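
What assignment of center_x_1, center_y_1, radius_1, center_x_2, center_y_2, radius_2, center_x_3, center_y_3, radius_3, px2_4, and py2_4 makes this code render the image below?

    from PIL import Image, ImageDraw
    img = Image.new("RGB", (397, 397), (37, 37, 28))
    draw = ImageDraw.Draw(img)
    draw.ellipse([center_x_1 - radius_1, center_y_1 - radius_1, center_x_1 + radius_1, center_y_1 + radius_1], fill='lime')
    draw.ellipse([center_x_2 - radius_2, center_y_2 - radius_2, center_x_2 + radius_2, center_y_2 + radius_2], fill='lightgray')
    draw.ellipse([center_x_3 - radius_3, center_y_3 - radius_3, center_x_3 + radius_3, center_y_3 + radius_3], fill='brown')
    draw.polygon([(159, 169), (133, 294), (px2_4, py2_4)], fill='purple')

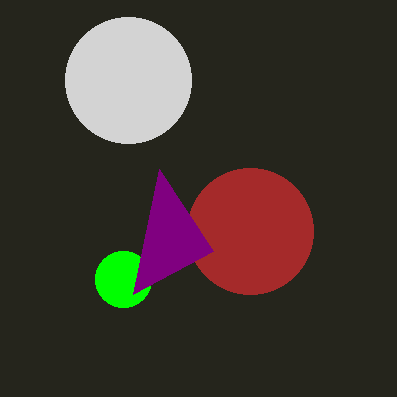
center_x_1 = 123; center_y_1 = 279; radius_1 = 28; center_x_2 = 128; center_y_2 = 80; radius_2 = 63; center_x_3 = 250; center_y_3 = 231; radius_3 = 63; px2_4 = 213; py2_4 = 251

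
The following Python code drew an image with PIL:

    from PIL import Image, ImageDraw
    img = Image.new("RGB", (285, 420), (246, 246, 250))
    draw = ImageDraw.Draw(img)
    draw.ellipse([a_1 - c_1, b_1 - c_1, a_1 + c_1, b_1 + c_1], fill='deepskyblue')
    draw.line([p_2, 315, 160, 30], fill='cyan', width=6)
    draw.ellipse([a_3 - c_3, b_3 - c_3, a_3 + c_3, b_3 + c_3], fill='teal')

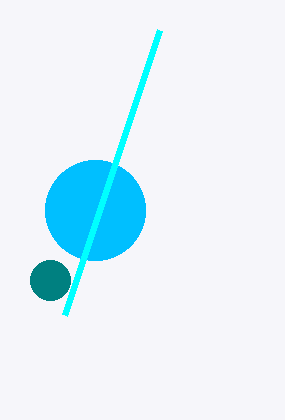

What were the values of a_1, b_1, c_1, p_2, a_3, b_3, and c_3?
a_1 = 95
b_1 = 210
c_1 = 50
p_2 = 65
a_3 = 50
b_3 = 280
c_3 = 20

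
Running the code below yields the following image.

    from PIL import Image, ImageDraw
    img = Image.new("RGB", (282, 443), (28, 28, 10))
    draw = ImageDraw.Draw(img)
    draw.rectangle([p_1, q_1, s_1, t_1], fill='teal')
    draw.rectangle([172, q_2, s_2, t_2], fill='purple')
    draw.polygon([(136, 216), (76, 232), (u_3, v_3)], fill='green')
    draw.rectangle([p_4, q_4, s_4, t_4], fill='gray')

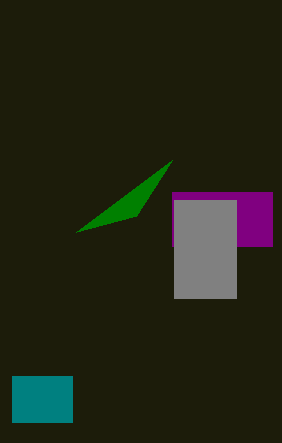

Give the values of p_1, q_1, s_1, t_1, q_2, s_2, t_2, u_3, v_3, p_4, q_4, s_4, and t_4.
p_1 = 12, q_1 = 376, s_1 = 72, t_1 = 422, q_2 = 192, s_2 = 272, t_2 = 246, u_3 = 172, v_3 = 160, p_4 = 174, q_4 = 200, s_4 = 236, t_4 = 298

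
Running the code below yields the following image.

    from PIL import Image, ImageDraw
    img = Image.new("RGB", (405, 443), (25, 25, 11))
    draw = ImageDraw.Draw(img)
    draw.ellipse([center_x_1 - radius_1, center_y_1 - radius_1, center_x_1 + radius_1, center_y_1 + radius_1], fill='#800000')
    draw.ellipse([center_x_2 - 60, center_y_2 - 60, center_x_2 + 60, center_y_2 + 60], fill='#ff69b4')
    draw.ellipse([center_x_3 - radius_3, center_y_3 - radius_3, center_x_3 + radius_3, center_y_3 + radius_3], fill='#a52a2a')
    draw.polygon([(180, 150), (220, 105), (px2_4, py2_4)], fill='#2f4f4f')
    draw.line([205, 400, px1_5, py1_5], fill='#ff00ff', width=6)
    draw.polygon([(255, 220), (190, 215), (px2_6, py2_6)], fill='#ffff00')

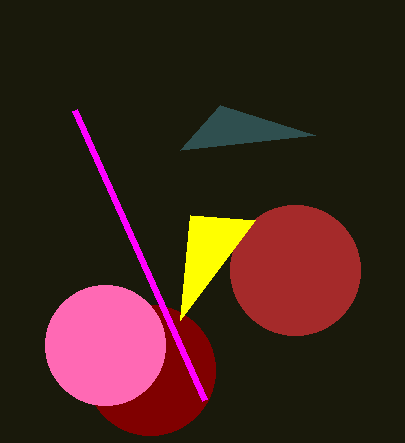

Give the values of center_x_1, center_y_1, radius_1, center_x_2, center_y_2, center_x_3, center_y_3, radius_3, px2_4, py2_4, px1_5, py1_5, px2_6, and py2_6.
center_x_1 = 150
center_y_1 = 370
radius_1 = 65
center_x_2 = 105
center_y_2 = 345
center_x_3 = 295
center_y_3 = 270
radius_3 = 65
px2_4 = 315
py2_4 = 135
px1_5 = 75
py1_5 = 110
px2_6 = 180
py2_6 = 320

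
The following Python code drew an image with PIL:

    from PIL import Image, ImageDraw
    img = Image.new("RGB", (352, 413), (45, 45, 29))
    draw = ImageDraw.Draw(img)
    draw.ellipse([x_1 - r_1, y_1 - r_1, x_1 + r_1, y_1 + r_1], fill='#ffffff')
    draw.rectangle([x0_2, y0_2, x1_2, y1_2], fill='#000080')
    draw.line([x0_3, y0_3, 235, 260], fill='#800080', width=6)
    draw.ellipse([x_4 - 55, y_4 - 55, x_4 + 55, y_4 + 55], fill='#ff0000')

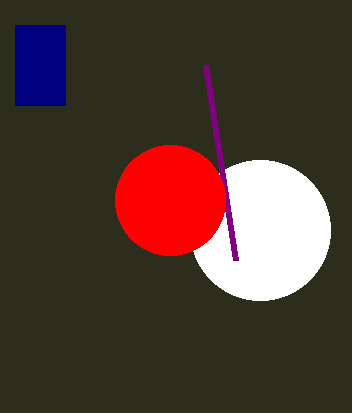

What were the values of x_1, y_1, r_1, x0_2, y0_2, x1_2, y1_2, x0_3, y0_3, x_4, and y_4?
x_1 = 260, y_1 = 230, r_1 = 70, x0_2 = 15, y0_2 = 25, x1_2 = 65, y1_2 = 105, x0_3 = 205, y0_3 = 65, x_4 = 170, y_4 = 200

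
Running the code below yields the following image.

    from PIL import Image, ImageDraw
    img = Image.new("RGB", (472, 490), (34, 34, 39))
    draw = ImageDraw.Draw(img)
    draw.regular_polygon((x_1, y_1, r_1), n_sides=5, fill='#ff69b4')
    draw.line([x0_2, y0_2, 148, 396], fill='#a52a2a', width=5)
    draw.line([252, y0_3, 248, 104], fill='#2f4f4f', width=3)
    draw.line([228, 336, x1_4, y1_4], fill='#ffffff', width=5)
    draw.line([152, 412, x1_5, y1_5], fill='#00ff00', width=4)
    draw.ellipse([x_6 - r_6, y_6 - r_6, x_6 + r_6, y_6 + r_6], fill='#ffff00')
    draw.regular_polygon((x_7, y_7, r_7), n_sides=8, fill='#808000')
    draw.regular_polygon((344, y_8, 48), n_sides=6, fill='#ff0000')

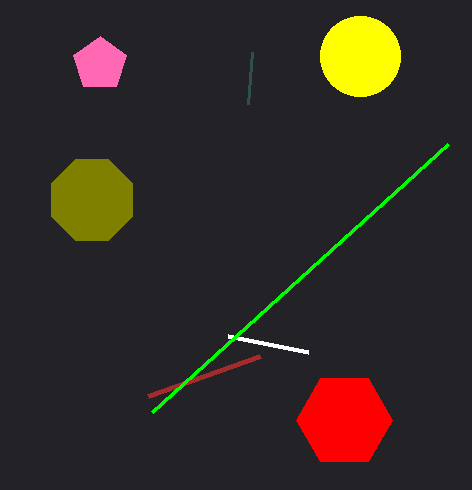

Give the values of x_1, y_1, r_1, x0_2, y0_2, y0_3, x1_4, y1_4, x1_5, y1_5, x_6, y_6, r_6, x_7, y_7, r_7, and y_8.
x_1 = 100, y_1 = 64, r_1 = 28, x0_2 = 260, y0_2 = 356, y0_3 = 52, x1_4 = 308, y1_4 = 352, x1_5 = 448, y1_5 = 144, x_6 = 360, y_6 = 56, r_6 = 40, x_7 = 92, y_7 = 200, r_7 = 44, y_8 = 420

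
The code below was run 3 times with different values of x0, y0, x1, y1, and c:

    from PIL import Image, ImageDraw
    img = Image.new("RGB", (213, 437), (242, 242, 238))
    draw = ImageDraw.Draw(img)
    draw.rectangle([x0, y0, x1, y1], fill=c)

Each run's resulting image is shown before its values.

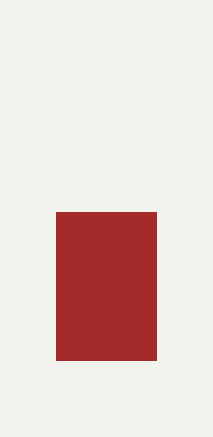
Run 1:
x0 = 56, y0 = 212, x1 = 156, y1 = 360, c = 'brown'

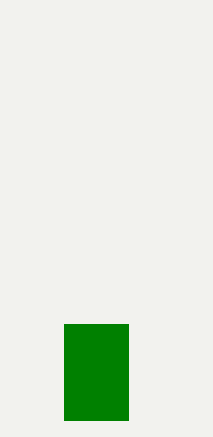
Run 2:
x0 = 64; y0 = 324; x1 = 128; y1 = 420; c = 'green'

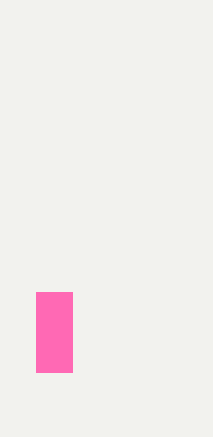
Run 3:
x0 = 36, y0 = 292, x1 = 72, y1 = 372, c = 'hotpink'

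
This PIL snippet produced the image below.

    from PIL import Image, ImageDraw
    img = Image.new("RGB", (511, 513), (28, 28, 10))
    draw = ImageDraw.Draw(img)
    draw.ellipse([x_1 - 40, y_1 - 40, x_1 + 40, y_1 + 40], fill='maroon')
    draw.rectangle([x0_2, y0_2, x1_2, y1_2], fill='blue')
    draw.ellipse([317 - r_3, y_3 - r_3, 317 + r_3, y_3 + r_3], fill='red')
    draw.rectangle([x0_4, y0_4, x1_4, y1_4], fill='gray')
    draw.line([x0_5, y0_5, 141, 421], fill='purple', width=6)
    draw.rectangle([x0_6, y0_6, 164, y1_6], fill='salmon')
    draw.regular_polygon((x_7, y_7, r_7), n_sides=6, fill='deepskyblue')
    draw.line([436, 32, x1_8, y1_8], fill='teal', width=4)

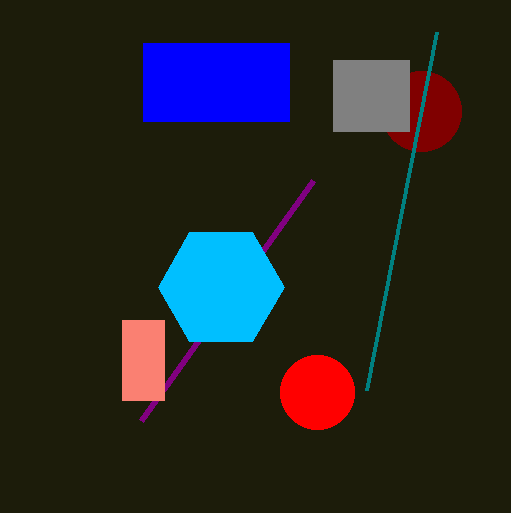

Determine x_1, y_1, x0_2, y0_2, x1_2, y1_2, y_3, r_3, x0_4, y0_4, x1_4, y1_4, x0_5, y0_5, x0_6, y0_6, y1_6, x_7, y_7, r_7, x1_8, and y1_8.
x_1 = 421; y_1 = 111; x0_2 = 143; y0_2 = 43; x1_2 = 289; y1_2 = 121; y_3 = 392; r_3 = 37; x0_4 = 333; y0_4 = 60; x1_4 = 409; y1_4 = 131; x0_5 = 313; y0_5 = 181; x0_6 = 122; y0_6 = 320; y1_6 = 400; x_7 = 221; y_7 = 287; r_7 = 63; x1_8 = 366; y1_8 = 390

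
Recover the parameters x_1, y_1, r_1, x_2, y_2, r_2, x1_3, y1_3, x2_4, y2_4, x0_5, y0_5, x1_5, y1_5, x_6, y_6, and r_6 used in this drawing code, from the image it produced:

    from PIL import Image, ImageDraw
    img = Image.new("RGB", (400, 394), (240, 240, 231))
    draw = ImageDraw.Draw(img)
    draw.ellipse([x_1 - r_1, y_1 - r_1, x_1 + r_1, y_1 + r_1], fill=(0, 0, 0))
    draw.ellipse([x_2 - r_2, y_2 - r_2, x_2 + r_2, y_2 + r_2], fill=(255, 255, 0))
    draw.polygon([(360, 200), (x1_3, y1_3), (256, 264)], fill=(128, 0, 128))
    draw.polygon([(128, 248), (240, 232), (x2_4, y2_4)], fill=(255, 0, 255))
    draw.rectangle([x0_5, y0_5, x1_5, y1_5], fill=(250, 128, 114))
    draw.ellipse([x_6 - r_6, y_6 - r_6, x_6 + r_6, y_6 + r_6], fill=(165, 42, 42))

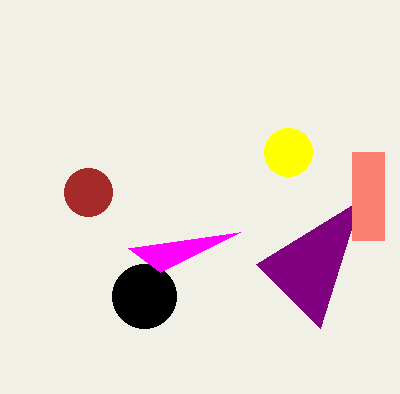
x_1 = 144; y_1 = 296; r_1 = 32; x_2 = 288; y_2 = 152; r_2 = 24; x1_3 = 320; y1_3 = 328; x2_4 = 160; y2_4 = 272; x0_5 = 352; y0_5 = 152; x1_5 = 384; y1_5 = 240; x_6 = 88; y_6 = 192; r_6 = 24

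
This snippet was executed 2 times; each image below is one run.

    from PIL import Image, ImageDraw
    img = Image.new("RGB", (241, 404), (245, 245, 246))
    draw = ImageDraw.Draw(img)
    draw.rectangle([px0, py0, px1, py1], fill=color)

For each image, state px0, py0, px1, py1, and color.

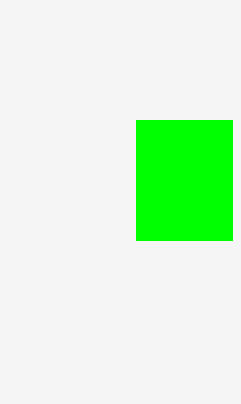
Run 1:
px0 = 136; py0 = 120; px1 = 232; py1 = 240; color = 'lime'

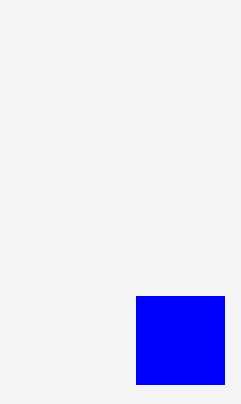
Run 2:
px0 = 136, py0 = 296, px1 = 224, py1 = 384, color = 'blue'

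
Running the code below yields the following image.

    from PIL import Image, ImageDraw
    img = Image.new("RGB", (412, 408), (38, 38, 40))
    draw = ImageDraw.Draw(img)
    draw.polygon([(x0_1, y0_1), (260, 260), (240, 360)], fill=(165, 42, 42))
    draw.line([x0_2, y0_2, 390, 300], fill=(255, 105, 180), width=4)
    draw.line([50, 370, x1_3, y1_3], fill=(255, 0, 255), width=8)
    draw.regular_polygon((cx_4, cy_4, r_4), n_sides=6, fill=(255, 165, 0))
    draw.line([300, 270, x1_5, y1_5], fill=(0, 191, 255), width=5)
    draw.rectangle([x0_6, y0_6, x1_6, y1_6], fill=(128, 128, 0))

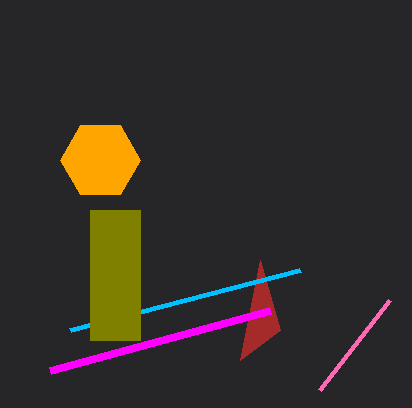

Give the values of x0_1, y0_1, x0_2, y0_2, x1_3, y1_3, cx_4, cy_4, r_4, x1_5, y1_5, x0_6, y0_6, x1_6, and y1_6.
x0_1 = 280; y0_1 = 330; x0_2 = 320; y0_2 = 390; x1_3 = 270; y1_3 = 310; cx_4 = 100; cy_4 = 160; r_4 = 40; x1_5 = 70; y1_5 = 330; x0_6 = 90; y0_6 = 210; x1_6 = 140; y1_6 = 340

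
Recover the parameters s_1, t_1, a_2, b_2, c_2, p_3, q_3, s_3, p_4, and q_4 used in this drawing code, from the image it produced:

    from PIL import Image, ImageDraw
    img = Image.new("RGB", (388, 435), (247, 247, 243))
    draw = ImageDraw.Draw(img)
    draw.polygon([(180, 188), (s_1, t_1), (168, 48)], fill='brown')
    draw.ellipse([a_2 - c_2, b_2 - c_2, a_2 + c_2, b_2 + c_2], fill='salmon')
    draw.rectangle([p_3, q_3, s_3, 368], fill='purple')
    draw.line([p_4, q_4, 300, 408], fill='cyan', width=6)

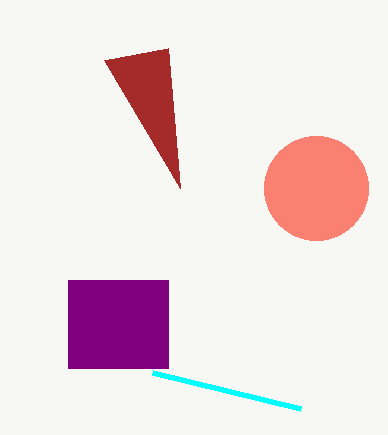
s_1 = 104; t_1 = 60; a_2 = 316; b_2 = 188; c_2 = 52; p_3 = 68; q_3 = 280; s_3 = 168; p_4 = 152; q_4 = 372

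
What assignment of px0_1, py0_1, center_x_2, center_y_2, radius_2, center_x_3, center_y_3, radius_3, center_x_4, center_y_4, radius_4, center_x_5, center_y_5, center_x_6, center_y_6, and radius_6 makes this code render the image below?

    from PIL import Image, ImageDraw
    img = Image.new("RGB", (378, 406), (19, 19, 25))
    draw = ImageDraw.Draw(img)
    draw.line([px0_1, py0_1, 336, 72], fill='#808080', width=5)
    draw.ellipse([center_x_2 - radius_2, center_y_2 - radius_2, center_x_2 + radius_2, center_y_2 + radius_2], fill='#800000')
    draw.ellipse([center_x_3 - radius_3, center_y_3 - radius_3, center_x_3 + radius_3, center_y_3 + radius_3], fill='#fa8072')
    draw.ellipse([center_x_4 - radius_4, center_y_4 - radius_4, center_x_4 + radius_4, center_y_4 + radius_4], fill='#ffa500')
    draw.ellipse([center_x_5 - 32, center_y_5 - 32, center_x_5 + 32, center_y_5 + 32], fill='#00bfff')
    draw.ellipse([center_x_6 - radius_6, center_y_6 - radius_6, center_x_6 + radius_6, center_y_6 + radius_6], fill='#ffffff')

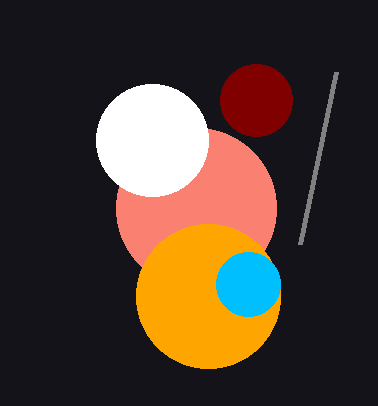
px0_1 = 300, py0_1 = 244, center_x_2 = 256, center_y_2 = 100, radius_2 = 36, center_x_3 = 196, center_y_3 = 208, radius_3 = 80, center_x_4 = 208, center_y_4 = 296, radius_4 = 72, center_x_5 = 248, center_y_5 = 284, center_x_6 = 152, center_y_6 = 140, radius_6 = 56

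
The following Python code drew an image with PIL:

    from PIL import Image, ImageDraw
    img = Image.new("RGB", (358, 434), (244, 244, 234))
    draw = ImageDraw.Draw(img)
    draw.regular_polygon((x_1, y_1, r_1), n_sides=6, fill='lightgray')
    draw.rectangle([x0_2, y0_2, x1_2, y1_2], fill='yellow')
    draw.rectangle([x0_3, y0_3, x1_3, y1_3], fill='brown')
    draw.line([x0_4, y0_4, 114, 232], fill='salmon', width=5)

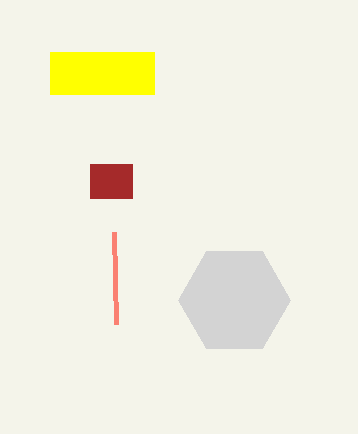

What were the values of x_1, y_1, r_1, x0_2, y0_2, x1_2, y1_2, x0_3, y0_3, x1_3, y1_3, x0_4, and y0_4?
x_1 = 234; y_1 = 300; r_1 = 56; x0_2 = 50; y0_2 = 52; x1_2 = 154; y1_2 = 94; x0_3 = 90; y0_3 = 164; x1_3 = 132; y1_3 = 198; x0_4 = 116; y0_4 = 324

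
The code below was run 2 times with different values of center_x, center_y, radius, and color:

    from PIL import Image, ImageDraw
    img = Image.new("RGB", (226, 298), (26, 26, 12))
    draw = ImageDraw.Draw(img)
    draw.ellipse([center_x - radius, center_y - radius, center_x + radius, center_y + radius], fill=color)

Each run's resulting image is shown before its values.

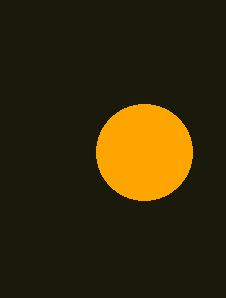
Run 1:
center_x = 144
center_y = 152
radius = 48
color = 'orange'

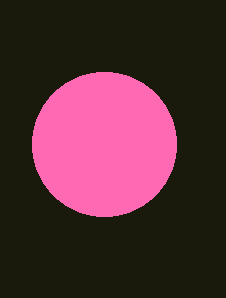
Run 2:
center_x = 104, center_y = 144, radius = 72, color = 'hotpink'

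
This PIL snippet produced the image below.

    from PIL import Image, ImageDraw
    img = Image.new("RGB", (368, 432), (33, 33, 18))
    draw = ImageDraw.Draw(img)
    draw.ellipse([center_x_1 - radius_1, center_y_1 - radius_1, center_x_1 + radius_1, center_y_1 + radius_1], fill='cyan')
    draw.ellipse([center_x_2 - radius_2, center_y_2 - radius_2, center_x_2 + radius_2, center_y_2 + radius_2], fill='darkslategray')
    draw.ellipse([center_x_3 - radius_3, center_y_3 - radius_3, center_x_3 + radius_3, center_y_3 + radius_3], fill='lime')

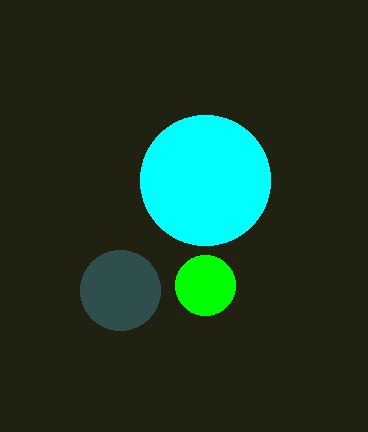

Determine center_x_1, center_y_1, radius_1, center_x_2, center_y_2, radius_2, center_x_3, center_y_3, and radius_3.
center_x_1 = 205, center_y_1 = 180, radius_1 = 65, center_x_2 = 120, center_y_2 = 290, radius_2 = 40, center_x_3 = 205, center_y_3 = 285, radius_3 = 30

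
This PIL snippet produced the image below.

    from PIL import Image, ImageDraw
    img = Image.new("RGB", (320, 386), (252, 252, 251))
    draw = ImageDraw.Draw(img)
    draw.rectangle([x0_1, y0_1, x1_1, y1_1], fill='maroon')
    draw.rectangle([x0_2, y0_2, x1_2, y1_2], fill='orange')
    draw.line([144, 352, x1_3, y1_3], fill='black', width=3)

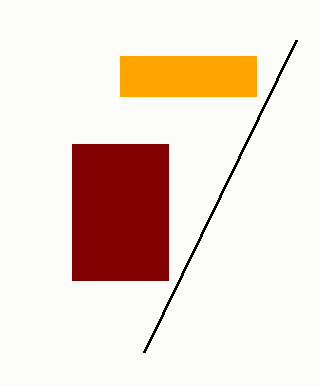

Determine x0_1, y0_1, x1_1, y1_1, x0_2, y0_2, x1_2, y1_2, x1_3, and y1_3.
x0_1 = 72, y0_1 = 144, x1_1 = 168, y1_1 = 280, x0_2 = 120, y0_2 = 56, x1_2 = 256, y1_2 = 96, x1_3 = 296, y1_3 = 40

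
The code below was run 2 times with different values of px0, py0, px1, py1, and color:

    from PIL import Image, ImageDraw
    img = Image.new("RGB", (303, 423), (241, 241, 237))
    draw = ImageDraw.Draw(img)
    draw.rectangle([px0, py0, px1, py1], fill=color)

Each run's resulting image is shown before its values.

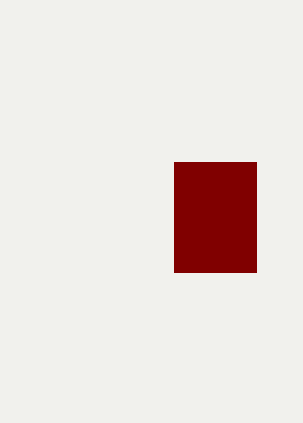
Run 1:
px0 = 174
py0 = 162
px1 = 256
py1 = 272
color = 'maroon'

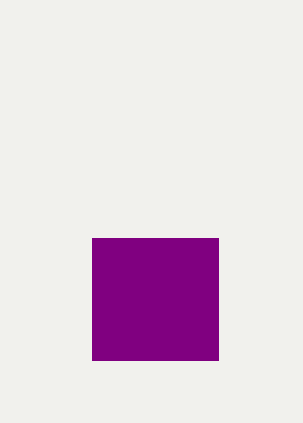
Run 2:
px0 = 92
py0 = 238
px1 = 218
py1 = 360
color = 'purple'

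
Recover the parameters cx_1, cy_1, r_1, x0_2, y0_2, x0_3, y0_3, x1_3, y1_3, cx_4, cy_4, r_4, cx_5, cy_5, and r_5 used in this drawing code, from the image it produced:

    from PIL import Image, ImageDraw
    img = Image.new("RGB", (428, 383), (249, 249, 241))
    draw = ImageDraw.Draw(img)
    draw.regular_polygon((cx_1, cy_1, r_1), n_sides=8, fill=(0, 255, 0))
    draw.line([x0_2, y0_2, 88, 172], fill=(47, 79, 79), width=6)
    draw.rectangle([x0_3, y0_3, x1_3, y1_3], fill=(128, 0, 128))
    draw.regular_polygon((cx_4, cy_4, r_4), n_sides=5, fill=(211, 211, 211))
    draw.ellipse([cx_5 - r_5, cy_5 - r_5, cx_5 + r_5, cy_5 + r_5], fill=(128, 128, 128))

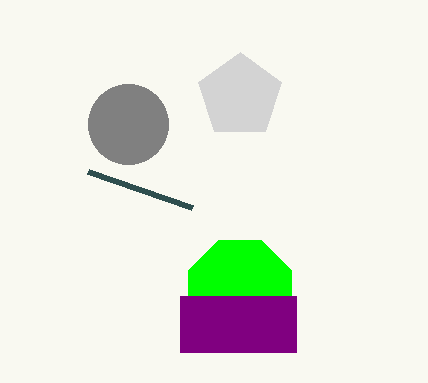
cx_1 = 240, cy_1 = 292, r_1 = 56, x0_2 = 192, y0_2 = 208, x0_3 = 180, y0_3 = 296, x1_3 = 296, y1_3 = 352, cx_4 = 240, cy_4 = 96, r_4 = 44, cx_5 = 128, cy_5 = 124, r_5 = 40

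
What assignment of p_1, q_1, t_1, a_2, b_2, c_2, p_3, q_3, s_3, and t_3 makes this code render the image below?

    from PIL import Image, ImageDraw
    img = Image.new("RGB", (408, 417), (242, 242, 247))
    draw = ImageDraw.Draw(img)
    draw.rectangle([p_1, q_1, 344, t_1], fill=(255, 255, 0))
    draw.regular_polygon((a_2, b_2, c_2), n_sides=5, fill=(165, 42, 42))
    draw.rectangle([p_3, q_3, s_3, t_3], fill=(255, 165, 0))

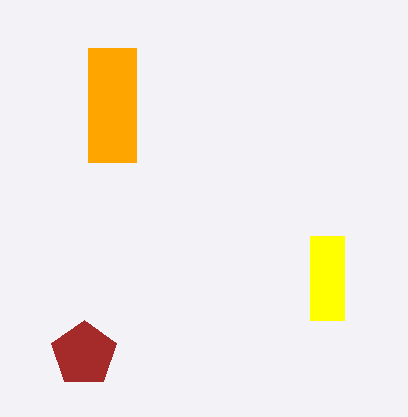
p_1 = 310, q_1 = 236, t_1 = 320, a_2 = 84, b_2 = 354, c_2 = 34, p_3 = 88, q_3 = 48, s_3 = 136, t_3 = 162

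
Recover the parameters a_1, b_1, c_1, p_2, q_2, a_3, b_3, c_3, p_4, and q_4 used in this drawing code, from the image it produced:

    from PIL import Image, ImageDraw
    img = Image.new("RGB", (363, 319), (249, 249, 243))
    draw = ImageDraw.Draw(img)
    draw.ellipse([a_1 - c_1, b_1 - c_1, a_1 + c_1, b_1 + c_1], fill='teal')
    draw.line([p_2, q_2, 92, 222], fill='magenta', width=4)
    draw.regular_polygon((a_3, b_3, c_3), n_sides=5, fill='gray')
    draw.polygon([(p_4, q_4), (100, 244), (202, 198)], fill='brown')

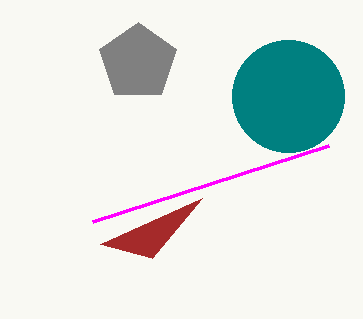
a_1 = 288; b_1 = 96; c_1 = 56; p_2 = 328; q_2 = 146; a_3 = 138; b_3 = 62; c_3 = 40; p_4 = 152; q_4 = 258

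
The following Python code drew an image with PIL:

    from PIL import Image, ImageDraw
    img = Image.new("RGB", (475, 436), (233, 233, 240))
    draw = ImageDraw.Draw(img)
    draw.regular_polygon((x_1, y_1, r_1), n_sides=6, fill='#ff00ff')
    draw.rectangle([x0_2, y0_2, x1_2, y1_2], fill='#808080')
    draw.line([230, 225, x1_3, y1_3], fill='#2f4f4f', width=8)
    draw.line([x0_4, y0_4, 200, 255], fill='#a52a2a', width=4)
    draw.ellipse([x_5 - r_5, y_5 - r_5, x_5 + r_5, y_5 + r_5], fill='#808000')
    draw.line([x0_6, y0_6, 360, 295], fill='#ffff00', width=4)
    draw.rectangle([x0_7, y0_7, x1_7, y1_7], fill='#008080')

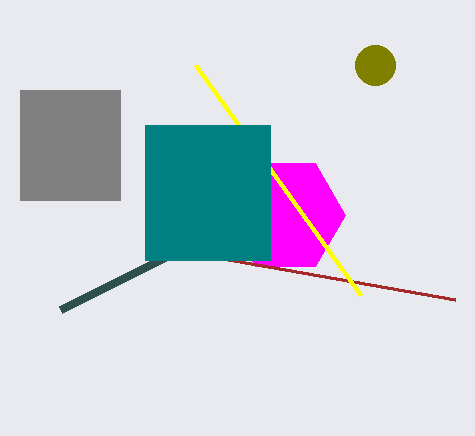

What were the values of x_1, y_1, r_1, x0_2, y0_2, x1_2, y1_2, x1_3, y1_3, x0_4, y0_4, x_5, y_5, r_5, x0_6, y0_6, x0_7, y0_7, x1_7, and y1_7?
x_1 = 285
y_1 = 215
r_1 = 60
x0_2 = 20
y0_2 = 90
x1_2 = 120
y1_2 = 200
x1_3 = 60
y1_3 = 310
x0_4 = 455
y0_4 = 300
x_5 = 375
y_5 = 65
r_5 = 20
x0_6 = 195
y0_6 = 65
x0_7 = 145
y0_7 = 125
x1_7 = 270
y1_7 = 260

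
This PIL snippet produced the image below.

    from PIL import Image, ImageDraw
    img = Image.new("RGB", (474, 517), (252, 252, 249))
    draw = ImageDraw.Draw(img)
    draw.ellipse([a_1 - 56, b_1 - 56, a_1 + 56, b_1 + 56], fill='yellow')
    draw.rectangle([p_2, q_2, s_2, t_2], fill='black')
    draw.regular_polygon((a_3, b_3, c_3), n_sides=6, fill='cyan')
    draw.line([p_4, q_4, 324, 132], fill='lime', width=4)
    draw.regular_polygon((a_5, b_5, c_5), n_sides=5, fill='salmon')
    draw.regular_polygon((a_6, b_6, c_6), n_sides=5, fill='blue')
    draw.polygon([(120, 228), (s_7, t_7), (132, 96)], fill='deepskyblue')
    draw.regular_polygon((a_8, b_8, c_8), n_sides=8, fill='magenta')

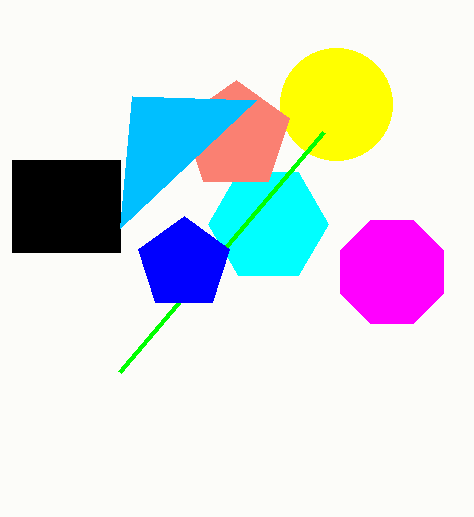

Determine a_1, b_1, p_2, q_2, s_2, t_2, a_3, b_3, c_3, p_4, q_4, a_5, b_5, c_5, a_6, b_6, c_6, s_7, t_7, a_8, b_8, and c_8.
a_1 = 336, b_1 = 104, p_2 = 12, q_2 = 160, s_2 = 120, t_2 = 252, a_3 = 268, b_3 = 224, c_3 = 60, p_4 = 120, q_4 = 372, a_5 = 236, b_5 = 136, c_5 = 56, a_6 = 184, b_6 = 264, c_6 = 48, s_7 = 256, t_7 = 100, a_8 = 392, b_8 = 272, c_8 = 56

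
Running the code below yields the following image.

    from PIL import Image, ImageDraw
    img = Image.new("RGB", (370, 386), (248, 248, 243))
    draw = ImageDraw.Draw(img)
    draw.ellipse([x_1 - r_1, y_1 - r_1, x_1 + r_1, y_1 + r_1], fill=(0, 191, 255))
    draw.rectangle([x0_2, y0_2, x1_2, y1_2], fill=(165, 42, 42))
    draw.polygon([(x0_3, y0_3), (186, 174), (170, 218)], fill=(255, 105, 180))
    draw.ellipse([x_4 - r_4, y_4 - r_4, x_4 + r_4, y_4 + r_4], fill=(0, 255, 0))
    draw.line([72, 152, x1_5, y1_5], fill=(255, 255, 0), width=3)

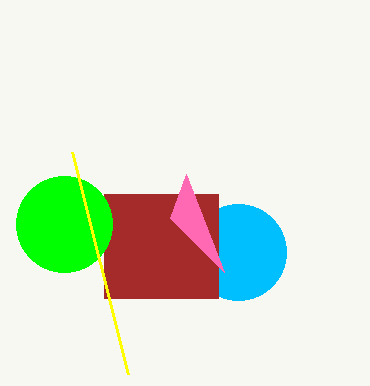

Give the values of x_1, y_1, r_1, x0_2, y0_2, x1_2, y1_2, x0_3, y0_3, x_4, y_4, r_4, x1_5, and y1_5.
x_1 = 238, y_1 = 252, r_1 = 48, x0_2 = 104, y0_2 = 194, x1_2 = 218, y1_2 = 298, x0_3 = 224, y0_3 = 272, x_4 = 64, y_4 = 224, r_4 = 48, x1_5 = 128, y1_5 = 374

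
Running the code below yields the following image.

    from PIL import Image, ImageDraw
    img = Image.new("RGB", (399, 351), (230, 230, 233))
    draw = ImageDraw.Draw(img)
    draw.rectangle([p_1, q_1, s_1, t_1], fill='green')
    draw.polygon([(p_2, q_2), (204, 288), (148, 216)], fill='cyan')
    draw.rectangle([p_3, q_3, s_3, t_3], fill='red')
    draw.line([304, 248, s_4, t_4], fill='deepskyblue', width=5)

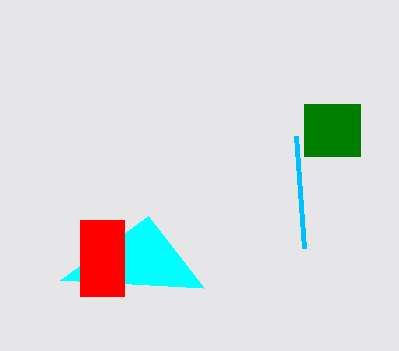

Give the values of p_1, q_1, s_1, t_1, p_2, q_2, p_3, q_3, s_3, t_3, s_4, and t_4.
p_1 = 304
q_1 = 104
s_1 = 360
t_1 = 156
p_2 = 60
q_2 = 280
p_3 = 80
q_3 = 220
s_3 = 124
t_3 = 296
s_4 = 296
t_4 = 136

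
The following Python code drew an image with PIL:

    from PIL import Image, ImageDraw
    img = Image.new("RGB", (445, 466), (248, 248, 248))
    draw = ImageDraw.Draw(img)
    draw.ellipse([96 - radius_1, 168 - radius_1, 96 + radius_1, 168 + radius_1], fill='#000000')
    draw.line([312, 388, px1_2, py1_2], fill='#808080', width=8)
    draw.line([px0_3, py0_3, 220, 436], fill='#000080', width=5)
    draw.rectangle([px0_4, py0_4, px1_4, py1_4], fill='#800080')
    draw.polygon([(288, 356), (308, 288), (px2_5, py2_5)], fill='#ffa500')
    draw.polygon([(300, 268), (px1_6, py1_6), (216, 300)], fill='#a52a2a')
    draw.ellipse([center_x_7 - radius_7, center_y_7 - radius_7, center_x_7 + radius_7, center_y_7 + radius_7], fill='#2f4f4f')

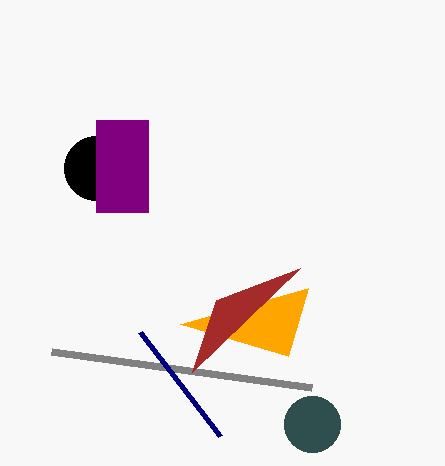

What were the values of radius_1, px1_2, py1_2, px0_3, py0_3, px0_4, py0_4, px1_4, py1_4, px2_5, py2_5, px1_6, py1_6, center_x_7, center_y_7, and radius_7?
radius_1 = 32, px1_2 = 52, py1_2 = 352, px0_3 = 140, py0_3 = 332, px0_4 = 96, py0_4 = 120, px1_4 = 148, py1_4 = 212, px2_5 = 180, py2_5 = 324, px1_6 = 192, py1_6 = 372, center_x_7 = 312, center_y_7 = 424, radius_7 = 28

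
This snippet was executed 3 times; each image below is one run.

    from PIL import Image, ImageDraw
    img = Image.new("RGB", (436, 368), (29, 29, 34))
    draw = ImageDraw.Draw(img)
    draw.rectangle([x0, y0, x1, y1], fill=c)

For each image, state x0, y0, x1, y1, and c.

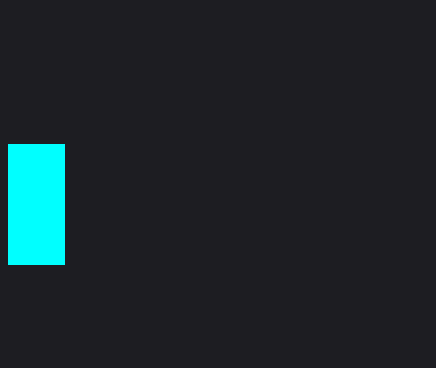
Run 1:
x0 = 8, y0 = 144, x1 = 64, y1 = 264, c = 'cyan'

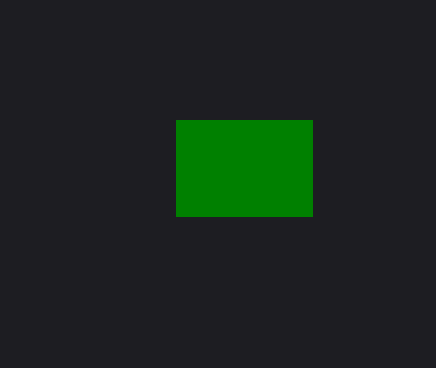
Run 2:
x0 = 176; y0 = 120; x1 = 312; y1 = 216; c = 'green'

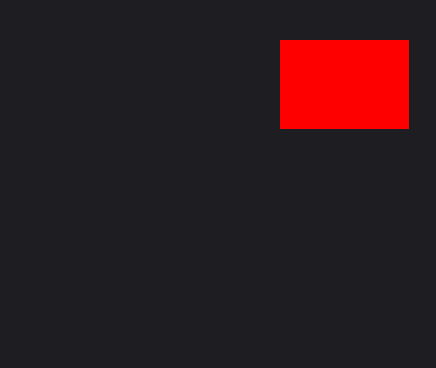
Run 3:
x0 = 280, y0 = 40, x1 = 408, y1 = 128, c = 'red'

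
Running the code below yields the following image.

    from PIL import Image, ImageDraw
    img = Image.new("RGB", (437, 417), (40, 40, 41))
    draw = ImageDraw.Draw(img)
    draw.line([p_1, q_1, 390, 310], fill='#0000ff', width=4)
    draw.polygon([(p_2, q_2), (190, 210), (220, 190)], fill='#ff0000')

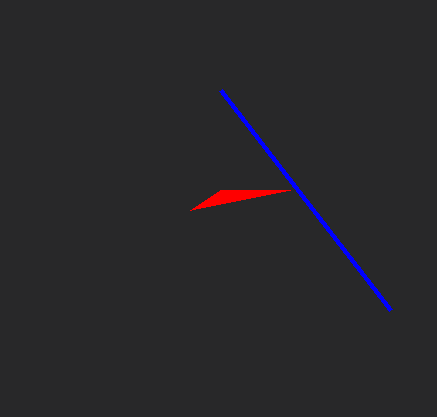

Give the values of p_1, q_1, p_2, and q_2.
p_1 = 220
q_1 = 90
p_2 = 290
q_2 = 190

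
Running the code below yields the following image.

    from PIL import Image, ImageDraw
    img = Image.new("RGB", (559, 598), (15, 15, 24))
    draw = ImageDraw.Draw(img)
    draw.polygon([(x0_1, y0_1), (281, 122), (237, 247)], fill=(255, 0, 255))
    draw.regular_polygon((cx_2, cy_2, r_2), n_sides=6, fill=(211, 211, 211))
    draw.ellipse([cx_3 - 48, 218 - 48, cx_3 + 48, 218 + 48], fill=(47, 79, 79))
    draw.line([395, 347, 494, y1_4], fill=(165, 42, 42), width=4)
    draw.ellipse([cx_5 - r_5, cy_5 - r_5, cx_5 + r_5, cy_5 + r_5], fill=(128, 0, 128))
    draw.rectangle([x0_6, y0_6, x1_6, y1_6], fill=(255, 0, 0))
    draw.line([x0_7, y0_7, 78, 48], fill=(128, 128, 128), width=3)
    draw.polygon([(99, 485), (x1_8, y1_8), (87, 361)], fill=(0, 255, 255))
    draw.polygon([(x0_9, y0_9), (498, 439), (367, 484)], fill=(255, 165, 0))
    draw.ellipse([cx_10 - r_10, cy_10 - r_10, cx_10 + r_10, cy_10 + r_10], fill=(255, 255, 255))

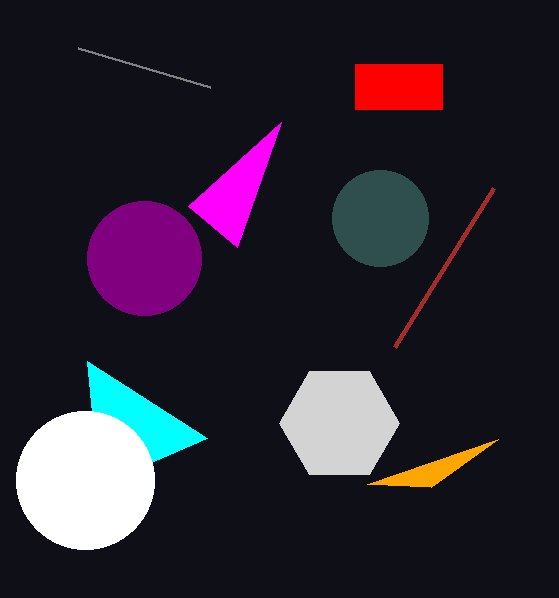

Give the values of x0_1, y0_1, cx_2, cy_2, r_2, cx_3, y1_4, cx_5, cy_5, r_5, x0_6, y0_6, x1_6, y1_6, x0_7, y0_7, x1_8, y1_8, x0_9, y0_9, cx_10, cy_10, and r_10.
x0_1 = 188
y0_1 = 206
cx_2 = 339
cy_2 = 423
r_2 = 60
cx_3 = 380
y1_4 = 188
cx_5 = 144
cy_5 = 258
r_5 = 57
x0_6 = 355
y0_6 = 64
x1_6 = 442
y1_6 = 109
x0_7 = 210
y0_7 = 87
x1_8 = 207
y1_8 = 438
x0_9 = 431
y0_9 = 487
cx_10 = 85
cy_10 = 480
r_10 = 69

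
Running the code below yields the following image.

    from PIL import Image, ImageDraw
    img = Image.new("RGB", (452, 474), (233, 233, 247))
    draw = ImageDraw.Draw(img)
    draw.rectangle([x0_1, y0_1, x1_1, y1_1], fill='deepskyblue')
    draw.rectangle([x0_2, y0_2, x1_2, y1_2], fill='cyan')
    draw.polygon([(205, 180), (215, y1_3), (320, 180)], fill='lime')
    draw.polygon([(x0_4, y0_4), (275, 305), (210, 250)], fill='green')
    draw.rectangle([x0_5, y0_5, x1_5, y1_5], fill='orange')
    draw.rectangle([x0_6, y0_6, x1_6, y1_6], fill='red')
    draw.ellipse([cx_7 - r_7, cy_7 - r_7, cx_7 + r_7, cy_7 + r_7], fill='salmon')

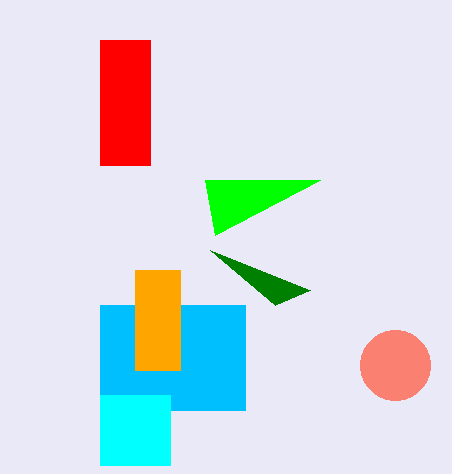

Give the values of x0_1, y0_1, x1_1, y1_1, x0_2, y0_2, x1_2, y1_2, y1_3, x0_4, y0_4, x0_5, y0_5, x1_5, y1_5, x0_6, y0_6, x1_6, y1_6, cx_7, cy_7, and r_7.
x0_1 = 100
y0_1 = 305
x1_1 = 245
y1_1 = 410
x0_2 = 100
y0_2 = 395
x1_2 = 170
y1_2 = 465
y1_3 = 235
x0_4 = 310
y0_4 = 290
x0_5 = 135
y0_5 = 270
x1_5 = 180
y1_5 = 370
x0_6 = 100
y0_6 = 40
x1_6 = 150
y1_6 = 165
cx_7 = 395
cy_7 = 365
r_7 = 35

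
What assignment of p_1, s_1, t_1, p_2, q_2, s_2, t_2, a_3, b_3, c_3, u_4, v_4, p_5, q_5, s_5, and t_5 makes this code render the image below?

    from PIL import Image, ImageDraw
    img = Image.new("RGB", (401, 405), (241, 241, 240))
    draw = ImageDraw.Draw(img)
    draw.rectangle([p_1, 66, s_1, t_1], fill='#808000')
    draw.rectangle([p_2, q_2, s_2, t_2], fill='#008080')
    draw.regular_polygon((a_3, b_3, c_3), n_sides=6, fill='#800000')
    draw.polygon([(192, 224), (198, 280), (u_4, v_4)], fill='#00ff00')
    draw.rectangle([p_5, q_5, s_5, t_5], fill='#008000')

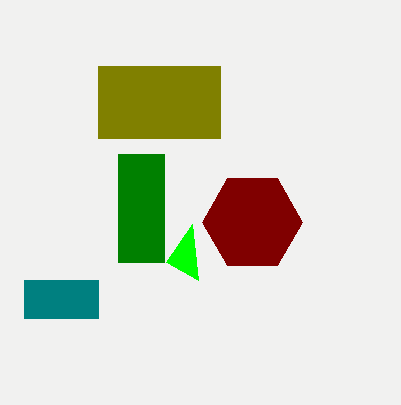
p_1 = 98
s_1 = 220
t_1 = 138
p_2 = 24
q_2 = 280
s_2 = 98
t_2 = 318
a_3 = 252
b_3 = 222
c_3 = 50
u_4 = 166
v_4 = 262
p_5 = 118
q_5 = 154
s_5 = 164
t_5 = 262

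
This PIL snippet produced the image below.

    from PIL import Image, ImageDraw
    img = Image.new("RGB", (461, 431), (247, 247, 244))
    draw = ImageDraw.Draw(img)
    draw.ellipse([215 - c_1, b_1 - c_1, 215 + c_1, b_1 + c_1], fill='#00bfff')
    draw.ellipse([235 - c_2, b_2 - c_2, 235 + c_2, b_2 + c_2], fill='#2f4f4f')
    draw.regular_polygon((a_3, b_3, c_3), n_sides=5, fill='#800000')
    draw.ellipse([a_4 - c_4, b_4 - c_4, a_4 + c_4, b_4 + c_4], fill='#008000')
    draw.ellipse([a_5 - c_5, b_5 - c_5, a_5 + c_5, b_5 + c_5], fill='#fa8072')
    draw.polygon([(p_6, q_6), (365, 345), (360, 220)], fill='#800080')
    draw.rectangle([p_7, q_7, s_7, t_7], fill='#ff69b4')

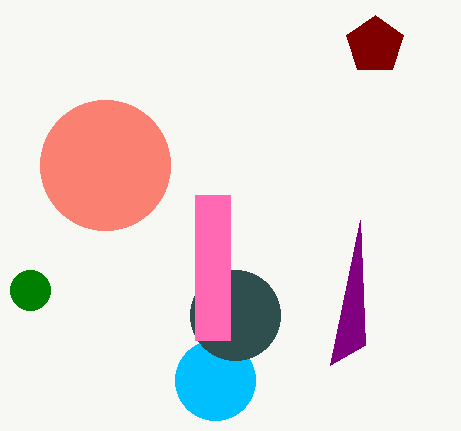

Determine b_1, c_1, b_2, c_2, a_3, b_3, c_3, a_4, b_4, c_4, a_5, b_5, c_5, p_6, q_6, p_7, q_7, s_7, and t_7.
b_1 = 380, c_1 = 40, b_2 = 315, c_2 = 45, a_3 = 375, b_3 = 45, c_3 = 30, a_4 = 30, b_4 = 290, c_4 = 20, a_5 = 105, b_5 = 165, c_5 = 65, p_6 = 330, q_6 = 365, p_7 = 195, q_7 = 195, s_7 = 230, t_7 = 340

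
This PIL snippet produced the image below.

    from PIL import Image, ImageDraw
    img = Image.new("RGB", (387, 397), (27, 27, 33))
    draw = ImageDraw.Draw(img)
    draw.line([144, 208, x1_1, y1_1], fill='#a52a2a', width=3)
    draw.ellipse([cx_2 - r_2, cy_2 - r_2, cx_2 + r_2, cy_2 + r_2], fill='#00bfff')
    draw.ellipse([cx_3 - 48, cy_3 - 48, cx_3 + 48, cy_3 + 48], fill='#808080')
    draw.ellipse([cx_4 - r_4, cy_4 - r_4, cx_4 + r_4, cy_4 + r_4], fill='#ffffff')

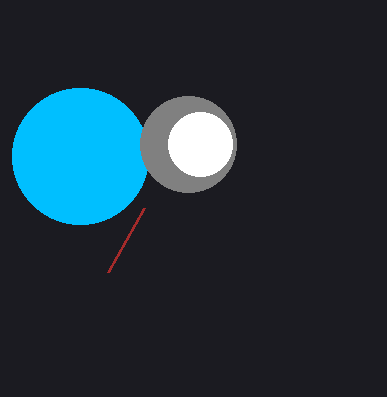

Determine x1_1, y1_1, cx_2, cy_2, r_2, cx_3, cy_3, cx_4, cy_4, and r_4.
x1_1 = 108; y1_1 = 272; cx_2 = 80; cy_2 = 156; r_2 = 68; cx_3 = 188; cy_3 = 144; cx_4 = 200; cy_4 = 144; r_4 = 32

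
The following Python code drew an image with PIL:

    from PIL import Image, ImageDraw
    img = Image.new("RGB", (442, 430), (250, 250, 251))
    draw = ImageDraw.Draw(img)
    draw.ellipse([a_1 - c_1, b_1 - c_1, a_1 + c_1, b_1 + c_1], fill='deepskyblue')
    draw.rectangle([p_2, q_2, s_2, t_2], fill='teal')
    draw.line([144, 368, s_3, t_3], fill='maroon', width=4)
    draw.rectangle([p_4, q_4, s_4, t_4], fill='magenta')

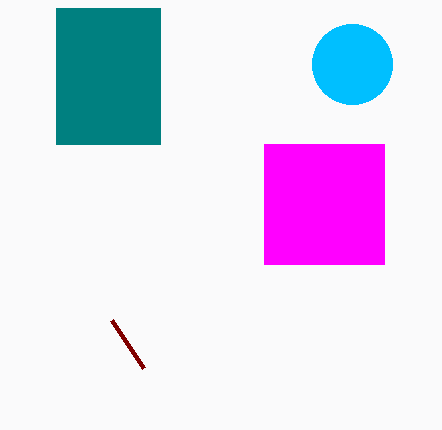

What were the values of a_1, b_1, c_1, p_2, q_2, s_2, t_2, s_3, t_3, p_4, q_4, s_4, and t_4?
a_1 = 352
b_1 = 64
c_1 = 40
p_2 = 56
q_2 = 8
s_2 = 160
t_2 = 144
s_3 = 112
t_3 = 320
p_4 = 264
q_4 = 144
s_4 = 384
t_4 = 264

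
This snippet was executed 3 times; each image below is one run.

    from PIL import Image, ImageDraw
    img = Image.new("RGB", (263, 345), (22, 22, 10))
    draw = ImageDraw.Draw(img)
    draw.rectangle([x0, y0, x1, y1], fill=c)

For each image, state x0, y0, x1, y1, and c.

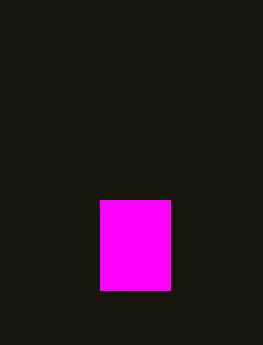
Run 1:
x0 = 100; y0 = 200; x1 = 170; y1 = 290; c = 'magenta'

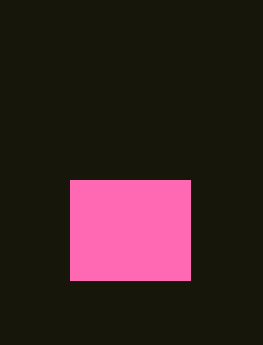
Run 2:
x0 = 70
y0 = 180
x1 = 190
y1 = 280
c = 'hotpink'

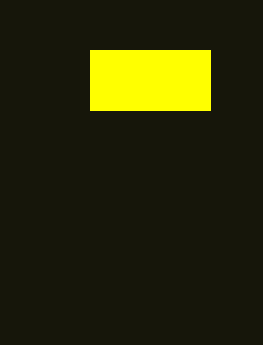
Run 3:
x0 = 90
y0 = 50
x1 = 210
y1 = 110
c = 'yellow'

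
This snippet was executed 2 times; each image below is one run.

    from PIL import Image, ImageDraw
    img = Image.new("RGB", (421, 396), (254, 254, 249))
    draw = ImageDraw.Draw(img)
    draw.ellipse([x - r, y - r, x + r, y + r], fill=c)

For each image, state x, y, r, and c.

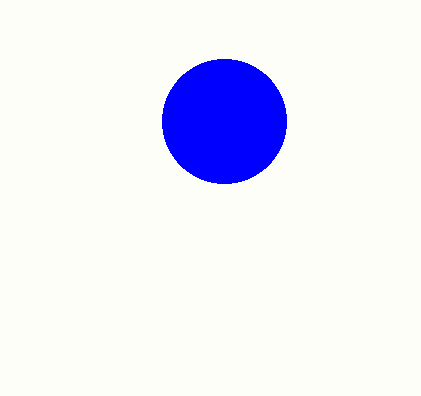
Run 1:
x = 224; y = 121; r = 62; c = 'blue'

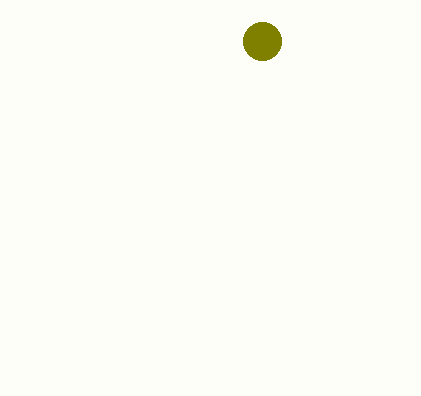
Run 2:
x = 262; y = 41; r = 19; c = 'olive'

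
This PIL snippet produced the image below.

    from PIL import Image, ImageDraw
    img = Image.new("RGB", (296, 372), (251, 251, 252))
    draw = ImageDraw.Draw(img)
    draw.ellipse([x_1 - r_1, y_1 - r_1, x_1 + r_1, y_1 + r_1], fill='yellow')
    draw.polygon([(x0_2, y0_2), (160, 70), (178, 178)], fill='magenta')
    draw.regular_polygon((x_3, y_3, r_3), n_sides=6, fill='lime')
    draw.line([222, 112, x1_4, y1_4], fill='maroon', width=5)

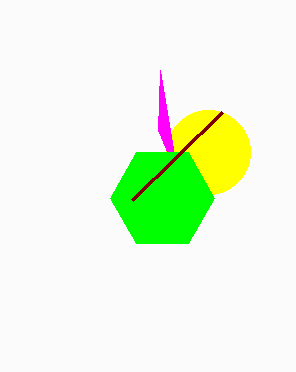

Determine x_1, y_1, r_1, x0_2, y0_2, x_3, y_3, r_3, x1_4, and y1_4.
x_1 = 208, y_1 = 152, r_1 = 42, x0_2 = 158, y0_2 = 130, x_3 = 162, y_3 = 198, r_3 = 52, x1_4 = 132, y1_4 = 200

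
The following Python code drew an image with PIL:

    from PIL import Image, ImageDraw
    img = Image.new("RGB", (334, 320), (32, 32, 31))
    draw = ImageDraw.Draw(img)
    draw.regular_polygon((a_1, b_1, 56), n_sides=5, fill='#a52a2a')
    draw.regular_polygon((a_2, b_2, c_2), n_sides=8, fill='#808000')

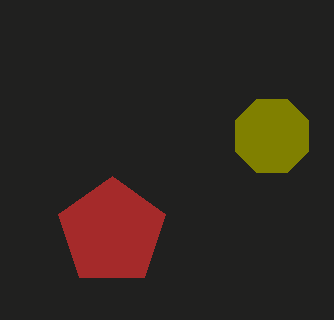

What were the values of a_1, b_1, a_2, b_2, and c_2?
a_1 = 112; b_1 = 232; a_2 = 272; b_2 = 136; c_2 = 40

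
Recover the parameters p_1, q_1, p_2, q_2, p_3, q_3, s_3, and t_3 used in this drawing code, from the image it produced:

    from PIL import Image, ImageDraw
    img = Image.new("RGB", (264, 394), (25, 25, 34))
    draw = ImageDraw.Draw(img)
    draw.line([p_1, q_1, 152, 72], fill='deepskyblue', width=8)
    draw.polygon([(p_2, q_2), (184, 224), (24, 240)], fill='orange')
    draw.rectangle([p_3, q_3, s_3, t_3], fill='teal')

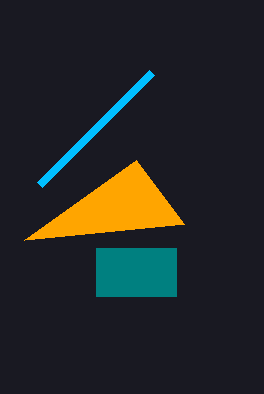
p_1 = 40, q_1 = 184, p_2 = 136, q_2 = 160, p_3 = 96, q_3 = 248, s_3 = 176, t_3 = 296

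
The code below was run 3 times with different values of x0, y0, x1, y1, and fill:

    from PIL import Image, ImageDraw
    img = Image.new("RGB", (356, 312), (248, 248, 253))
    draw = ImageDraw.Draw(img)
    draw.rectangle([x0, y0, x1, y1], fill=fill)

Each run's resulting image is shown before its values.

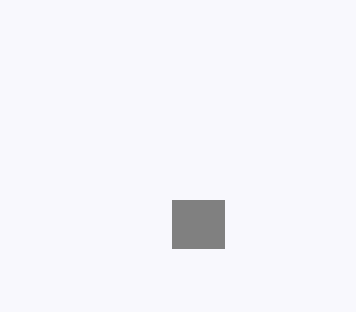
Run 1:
x0 = 172; y0 = 200; x1 = 224; y1 = 248; fill = 'gray'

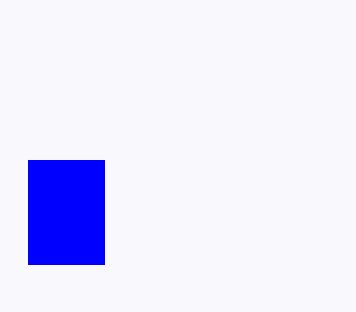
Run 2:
x0 = 28, y0 = 160, x1 = 104, y1 = 264, fill = 'blue'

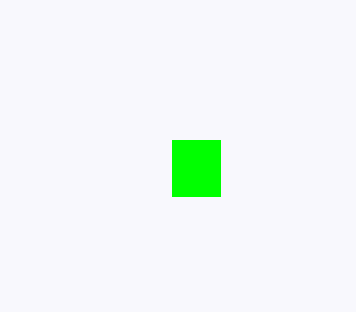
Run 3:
x0 = 172, y0 = 140, x1 = 220, y1 = 196, fill = 'lime'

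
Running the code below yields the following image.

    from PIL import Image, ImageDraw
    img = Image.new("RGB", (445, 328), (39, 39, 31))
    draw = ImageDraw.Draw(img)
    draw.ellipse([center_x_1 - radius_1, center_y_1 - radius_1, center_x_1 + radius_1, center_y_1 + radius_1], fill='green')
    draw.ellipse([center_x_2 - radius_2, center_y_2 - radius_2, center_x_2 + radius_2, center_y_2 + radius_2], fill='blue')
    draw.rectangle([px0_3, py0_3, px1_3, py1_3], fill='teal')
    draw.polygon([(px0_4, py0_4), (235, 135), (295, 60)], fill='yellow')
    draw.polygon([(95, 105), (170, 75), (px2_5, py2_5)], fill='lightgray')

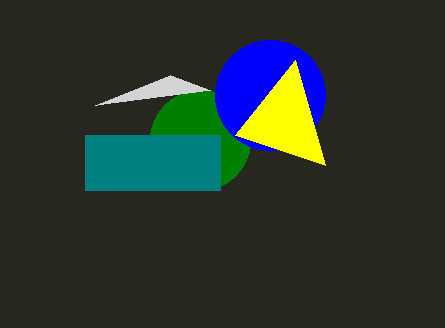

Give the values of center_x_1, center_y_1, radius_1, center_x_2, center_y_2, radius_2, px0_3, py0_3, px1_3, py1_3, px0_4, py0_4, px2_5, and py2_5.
center_x_1 = 200, center_y_1 = 140, radius_1 = 50, center_x_2 = 270, center_y_2 = 95, radius_2 = 55, px0_3 = 85, py0_3 = 135, px1_3 = 220, py1_3 = 190, px0_4 = 325, py0_4 = 165, px2_5 = 210, py2_5 = 90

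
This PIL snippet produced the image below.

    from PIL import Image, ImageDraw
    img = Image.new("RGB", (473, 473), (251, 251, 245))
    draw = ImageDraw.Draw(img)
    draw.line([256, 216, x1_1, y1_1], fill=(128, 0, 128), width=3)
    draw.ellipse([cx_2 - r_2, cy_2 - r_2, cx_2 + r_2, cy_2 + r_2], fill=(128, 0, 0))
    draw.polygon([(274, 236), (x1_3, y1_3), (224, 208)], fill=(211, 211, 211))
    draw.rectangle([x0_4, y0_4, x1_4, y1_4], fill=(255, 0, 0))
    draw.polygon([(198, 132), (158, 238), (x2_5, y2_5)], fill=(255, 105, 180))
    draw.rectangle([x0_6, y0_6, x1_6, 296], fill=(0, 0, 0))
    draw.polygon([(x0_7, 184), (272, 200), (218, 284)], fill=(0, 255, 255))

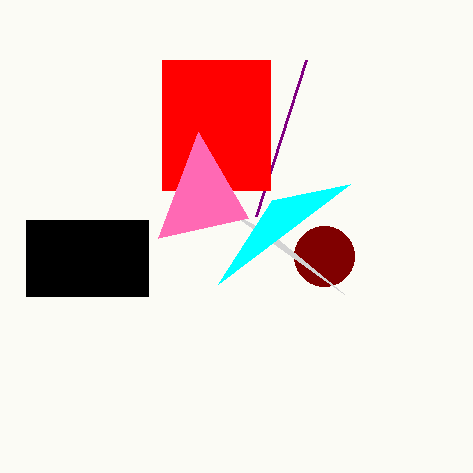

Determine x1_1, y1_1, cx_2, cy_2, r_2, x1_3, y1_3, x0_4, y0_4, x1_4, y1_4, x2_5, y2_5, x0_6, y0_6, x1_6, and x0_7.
x1_1 = 306, y1_1 = 60, cx_2 = 324, cy_2 = 256, r_2 = 30, x1_3 = 344, y1_3 = 294, x0_4 = 162, y0_4 = 60, x1_4 = 270, y1_4 = 190, x2_5 = 248, y2_5 = 218, x0_6 = 26, y0_6 = 220, x1_6 = 148, x0_7 = 350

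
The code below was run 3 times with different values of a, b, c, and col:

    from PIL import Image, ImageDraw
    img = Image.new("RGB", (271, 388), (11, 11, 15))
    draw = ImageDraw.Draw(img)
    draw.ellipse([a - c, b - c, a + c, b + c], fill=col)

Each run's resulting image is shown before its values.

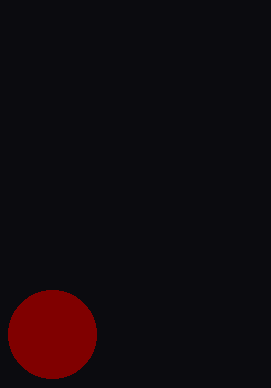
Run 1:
a = 52; b = 334; c = 44; col = 'maroon'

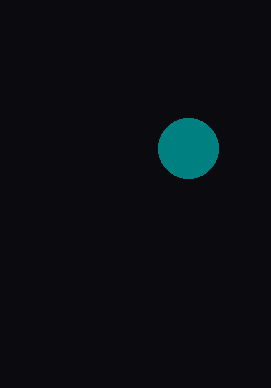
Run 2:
a = 188
b = 148
c = 30
col = 'teal'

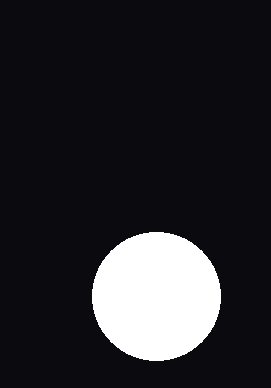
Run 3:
a = 156
b = 296
c = 64
col = 'white'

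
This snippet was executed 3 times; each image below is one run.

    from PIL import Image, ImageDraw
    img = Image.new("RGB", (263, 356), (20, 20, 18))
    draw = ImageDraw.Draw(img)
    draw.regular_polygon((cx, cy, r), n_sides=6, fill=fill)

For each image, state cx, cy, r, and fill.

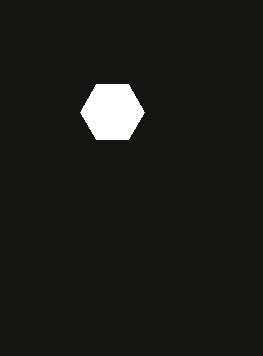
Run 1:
cx = 112, cy = 112, r = 32, fill = 'white'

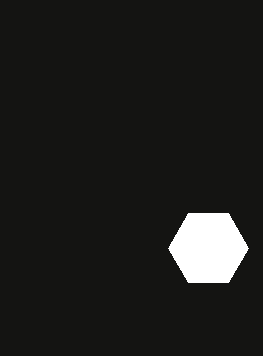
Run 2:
cx = 208; cy = 248; r = 40; fill = 'white'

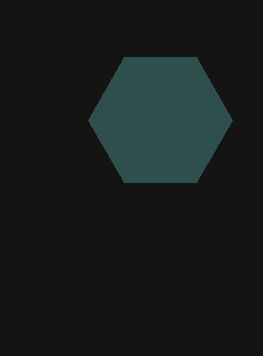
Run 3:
cx = 160
cy = 120
r = 72
fill = 'darkslategray'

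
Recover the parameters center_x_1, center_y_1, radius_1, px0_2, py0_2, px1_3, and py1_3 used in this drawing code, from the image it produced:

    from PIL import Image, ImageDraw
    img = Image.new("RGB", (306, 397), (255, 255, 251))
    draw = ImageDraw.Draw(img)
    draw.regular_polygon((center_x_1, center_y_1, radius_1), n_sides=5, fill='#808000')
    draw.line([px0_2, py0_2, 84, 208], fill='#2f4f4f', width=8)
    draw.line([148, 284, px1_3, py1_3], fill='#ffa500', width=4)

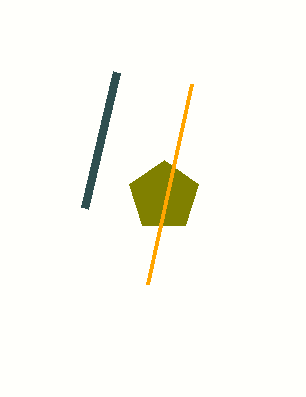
center_x_1 = 164; center_y_1 = 196; radius_1 = 36; px0_2 = 116; py0_2 = 72; px1_3 = 192; py1_3 = 84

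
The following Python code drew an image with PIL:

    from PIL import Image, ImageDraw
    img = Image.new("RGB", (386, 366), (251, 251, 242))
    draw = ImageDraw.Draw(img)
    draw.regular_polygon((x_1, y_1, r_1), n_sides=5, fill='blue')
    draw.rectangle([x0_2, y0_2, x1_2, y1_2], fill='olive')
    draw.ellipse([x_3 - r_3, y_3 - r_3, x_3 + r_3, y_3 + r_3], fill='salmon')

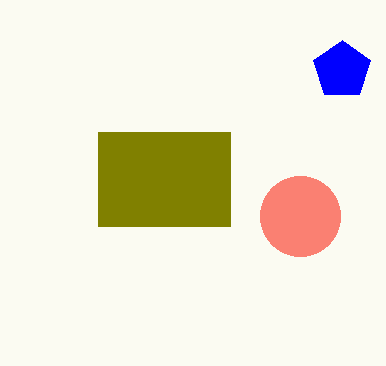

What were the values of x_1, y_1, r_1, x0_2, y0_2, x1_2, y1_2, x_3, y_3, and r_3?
x_1 = 342, y_1 = 70, r_1 = 30, x0_2 = 98, y0_2 = 132, x1_2 = 230, y1_2 = 226, x_3 = 300, y_3 = 216, r_3 = 40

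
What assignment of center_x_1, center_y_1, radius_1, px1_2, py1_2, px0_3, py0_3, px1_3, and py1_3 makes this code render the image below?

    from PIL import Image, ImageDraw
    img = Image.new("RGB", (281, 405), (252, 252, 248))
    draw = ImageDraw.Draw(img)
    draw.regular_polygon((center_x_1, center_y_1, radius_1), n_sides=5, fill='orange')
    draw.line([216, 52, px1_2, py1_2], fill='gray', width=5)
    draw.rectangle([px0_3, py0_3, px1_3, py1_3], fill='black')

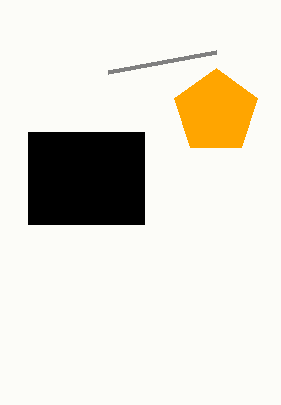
center_x_1 = 216; center_y_1 = 112; radius_1 = 44; px1_2 = 108; py1_2 = 72; px0_3 = 28; py0_3 = 132; px1_3 = 144; py1_3 = 224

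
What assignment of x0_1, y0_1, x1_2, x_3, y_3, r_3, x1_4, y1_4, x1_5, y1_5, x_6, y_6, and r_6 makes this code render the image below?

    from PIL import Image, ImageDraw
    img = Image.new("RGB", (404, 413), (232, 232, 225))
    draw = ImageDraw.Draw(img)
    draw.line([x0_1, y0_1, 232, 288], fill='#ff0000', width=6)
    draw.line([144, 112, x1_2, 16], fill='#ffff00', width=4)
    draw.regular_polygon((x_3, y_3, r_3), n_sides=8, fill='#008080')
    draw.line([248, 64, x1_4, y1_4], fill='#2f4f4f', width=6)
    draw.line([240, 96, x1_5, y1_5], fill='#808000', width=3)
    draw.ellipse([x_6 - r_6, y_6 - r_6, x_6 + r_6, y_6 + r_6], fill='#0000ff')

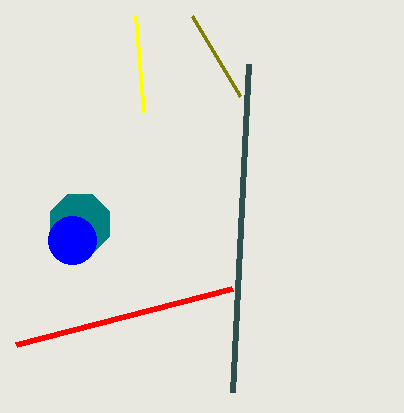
x0_1 = 16
y0_1 = 344
x1_2 = 136
x_3 = 80
y_3 = 224
r_3 = 32
x1_4 = 232
y1_4 = 392
x1_5 = 192
y1_5 = 16
x_6 = 72
y_6 = 240
r_6 = 24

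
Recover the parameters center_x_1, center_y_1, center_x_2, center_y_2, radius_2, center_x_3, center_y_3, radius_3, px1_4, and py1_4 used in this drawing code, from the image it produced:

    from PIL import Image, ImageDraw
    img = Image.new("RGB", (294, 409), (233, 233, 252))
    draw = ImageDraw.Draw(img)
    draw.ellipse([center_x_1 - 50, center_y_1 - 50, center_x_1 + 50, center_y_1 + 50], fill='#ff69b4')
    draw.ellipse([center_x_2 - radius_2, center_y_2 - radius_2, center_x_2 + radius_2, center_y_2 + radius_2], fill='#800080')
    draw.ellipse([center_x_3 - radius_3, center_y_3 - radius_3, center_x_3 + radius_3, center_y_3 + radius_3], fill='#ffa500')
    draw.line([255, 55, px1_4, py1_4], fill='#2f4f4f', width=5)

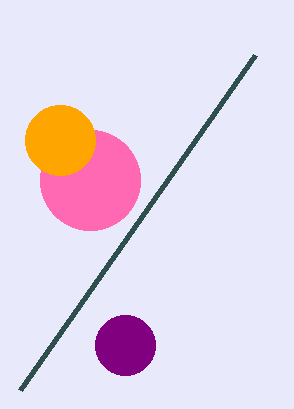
center_x_1 = 90; center_y_1 = 180; center_x_2 = 125; center_y_2 = 345; radius_2 = 30; center_x_3 = 60; center_y_3 = 140; radius_3 = 35; px1_4 = 20; py1_4 = 390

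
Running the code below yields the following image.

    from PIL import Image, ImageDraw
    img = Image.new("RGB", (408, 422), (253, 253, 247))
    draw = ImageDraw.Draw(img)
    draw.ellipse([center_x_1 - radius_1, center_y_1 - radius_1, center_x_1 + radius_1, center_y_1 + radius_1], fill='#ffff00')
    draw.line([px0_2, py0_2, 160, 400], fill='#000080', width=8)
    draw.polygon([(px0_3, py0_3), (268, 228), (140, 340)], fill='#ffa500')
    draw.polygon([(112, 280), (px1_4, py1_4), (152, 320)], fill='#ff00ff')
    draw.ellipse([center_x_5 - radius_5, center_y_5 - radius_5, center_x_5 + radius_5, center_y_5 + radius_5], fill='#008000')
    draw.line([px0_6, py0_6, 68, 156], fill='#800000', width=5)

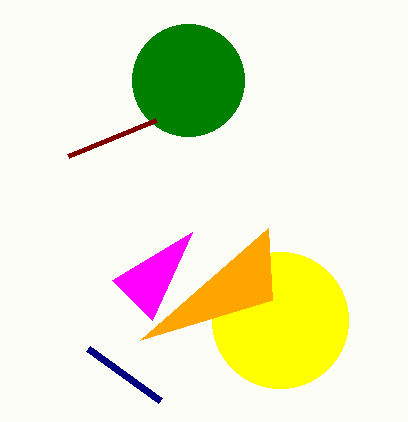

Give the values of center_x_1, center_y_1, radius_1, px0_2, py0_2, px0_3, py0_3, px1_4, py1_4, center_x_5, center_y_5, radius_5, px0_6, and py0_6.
center_x_1 = 280
center_y_1 = 320
radius_1 = 68
px0_2 = 88
py0_2 = 348
px0_3 = 272
py0_3 = 300
px1_4 = 192
py1_4 = 232
center_x_5 = 188
center_y_5 = 80
radius_5 = 56
px0_6 = 156
py0_6 = 120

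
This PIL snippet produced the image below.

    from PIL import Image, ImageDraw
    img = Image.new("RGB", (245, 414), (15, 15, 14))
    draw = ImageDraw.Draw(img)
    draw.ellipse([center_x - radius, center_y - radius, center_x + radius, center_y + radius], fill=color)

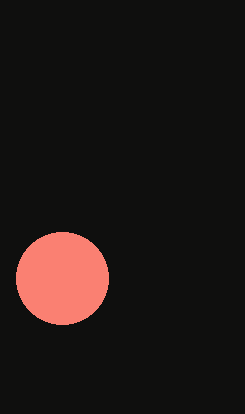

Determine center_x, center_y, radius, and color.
center_x = 62; center_y = 278; radius = 46; color = 'salmon'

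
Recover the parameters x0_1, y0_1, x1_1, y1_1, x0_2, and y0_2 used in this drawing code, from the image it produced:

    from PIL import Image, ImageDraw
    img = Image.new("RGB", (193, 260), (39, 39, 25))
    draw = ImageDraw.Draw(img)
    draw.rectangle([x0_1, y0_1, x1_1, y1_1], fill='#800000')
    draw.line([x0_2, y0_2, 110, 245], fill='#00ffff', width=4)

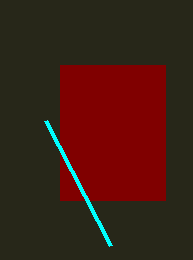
x0_1 = 60
y0_1 = 65
x1_1 = 165
y1_1 = 200
x0_2 = 45
y0_2 = 120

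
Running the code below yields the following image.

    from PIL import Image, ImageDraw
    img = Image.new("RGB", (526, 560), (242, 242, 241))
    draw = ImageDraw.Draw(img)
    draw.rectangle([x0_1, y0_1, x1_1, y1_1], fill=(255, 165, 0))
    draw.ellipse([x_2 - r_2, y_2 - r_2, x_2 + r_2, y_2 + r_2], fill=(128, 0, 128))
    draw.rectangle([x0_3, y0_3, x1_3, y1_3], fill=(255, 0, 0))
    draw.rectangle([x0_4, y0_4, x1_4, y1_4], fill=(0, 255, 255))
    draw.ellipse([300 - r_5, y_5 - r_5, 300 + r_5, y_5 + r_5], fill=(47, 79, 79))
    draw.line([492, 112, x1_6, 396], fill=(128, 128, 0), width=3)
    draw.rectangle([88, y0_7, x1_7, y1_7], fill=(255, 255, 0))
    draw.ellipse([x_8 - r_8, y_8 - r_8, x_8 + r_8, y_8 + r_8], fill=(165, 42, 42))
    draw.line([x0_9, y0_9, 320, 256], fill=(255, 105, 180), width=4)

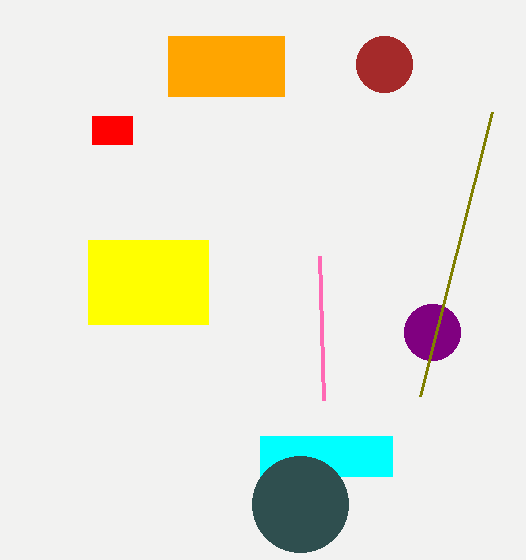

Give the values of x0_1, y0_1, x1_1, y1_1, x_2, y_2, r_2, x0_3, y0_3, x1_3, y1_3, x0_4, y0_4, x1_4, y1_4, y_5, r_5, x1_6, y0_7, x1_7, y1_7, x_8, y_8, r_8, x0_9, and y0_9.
x0_1 = 168
y0_1 = 36
x1_1 = 284
y1_1 = 96
x_2 = 432
y_2 = 332
r_2 = 28
x0_3 = 92
y0_3 = 116
x1_3 = 132
y1_3 = 144
x0_4 = 260
y0_4 = 436
x1_4 = 392
y1_4 = 476
y_5 = 504
r_5 = 48
x1_6 = 420
y0_7 = 240
x1_7 = 208
y1_7 = 324
x_8 = 384
y_8 = 64
r_8 = 28
x0_9 = 324
y0_9 = 400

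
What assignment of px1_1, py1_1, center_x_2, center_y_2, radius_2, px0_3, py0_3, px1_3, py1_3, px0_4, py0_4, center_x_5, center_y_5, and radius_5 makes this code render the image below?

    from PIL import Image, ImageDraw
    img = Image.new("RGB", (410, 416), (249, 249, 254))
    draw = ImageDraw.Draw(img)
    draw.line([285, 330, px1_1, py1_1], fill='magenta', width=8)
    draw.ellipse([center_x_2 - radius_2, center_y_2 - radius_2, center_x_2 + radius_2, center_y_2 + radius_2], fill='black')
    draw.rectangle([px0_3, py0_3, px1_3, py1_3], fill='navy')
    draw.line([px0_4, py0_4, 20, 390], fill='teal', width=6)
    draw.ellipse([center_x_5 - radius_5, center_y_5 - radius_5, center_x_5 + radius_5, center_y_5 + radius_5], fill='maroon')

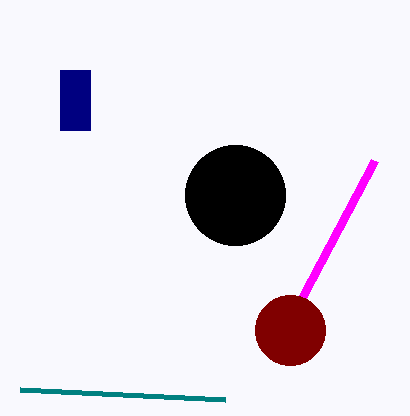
px1_1 = 375
py1_1 = 160
center_x_2 = 235
center_y_2 = 195
radius_2 = 50
px0_3 = 60
py0_3 = 70
px1_3 = 90
py1_3 = 130
px0_4 = 225
py0_4 = 400
center_x_5 = 290
center_y_5 = 330
radius_5 = 35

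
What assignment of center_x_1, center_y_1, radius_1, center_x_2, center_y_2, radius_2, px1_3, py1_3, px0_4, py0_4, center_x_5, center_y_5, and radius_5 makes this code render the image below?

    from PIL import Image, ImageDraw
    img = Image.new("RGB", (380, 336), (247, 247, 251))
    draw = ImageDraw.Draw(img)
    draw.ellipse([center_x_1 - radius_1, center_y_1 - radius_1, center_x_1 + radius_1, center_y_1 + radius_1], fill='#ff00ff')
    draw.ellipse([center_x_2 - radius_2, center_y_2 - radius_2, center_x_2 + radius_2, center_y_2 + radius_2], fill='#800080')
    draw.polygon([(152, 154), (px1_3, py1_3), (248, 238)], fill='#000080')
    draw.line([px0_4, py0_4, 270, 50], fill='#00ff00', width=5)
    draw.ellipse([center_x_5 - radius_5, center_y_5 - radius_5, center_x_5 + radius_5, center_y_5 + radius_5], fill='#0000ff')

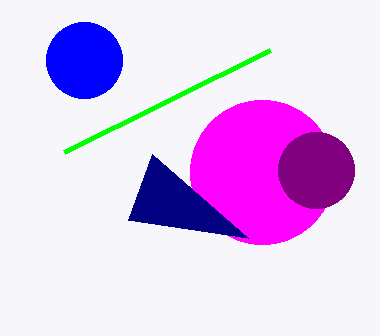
center_x_1 = 262; center_y_1 = 172; radius_1 = 72; center_x_2 = 316; center_y_2 = 170; radius_2 = 38; px1_3 = 128; py1_3 = 220; px0_4 = 64; py0_4 = 152; center_x_5 = 84; center_y_5 = 60; radius_5 = 38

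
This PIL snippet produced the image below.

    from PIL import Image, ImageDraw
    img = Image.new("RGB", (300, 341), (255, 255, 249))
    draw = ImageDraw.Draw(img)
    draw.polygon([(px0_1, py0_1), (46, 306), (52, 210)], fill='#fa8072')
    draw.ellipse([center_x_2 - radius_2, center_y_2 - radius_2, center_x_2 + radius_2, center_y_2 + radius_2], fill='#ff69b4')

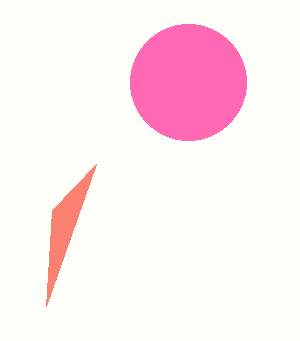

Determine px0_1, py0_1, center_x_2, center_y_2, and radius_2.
px0_1 = 96
py0_1 = 164
center_x_2 = 188
center_y_2 = 82
radius_2 = 58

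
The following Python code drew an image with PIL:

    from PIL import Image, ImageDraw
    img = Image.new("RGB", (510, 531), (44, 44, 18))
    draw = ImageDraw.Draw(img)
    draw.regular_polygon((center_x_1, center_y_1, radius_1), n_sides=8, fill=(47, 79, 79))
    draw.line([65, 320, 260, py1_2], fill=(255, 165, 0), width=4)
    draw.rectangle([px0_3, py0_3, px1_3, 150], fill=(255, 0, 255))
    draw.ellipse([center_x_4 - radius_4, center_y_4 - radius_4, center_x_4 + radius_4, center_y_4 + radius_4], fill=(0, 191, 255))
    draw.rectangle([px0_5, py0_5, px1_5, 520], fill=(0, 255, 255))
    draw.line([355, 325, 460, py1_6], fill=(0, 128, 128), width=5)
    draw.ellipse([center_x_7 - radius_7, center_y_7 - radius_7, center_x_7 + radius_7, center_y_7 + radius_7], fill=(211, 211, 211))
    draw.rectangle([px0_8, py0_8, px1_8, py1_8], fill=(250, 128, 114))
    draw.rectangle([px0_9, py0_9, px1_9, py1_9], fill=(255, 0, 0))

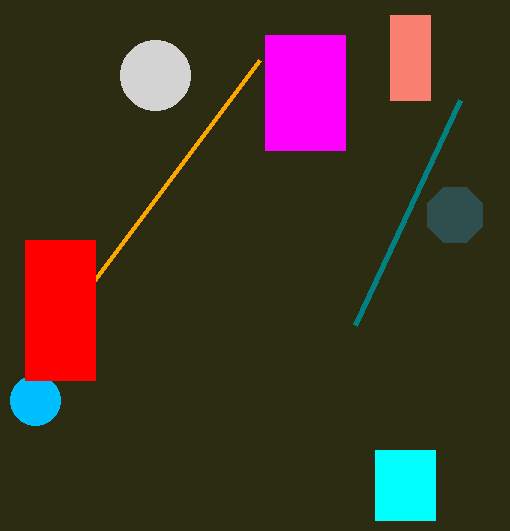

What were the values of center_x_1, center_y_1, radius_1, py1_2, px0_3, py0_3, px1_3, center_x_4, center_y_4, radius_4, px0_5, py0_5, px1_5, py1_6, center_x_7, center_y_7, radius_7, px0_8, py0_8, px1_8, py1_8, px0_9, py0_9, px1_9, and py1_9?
center_x_1 = 455; center_y_1 = 215; radius_1 = 30; py1_2 = 60; px0_3 = 265; py0_3 = 35; px1_3 = 345; center_x_4 = 35; center_y_4 = 400; radius_4 = 25; px0_5 = 375; py0_5 = 450; px1_5 = 435; py1_6 = 100; center_x_7 = 155; center_y_7 = 75; radius_7 = 35; px0_8 = 390; py0_8 = 15; px1_8 = 430; py1_8 = 100; px0_9 = 25; py0_9 = 240; px1_9 = 95; py1_9 = 380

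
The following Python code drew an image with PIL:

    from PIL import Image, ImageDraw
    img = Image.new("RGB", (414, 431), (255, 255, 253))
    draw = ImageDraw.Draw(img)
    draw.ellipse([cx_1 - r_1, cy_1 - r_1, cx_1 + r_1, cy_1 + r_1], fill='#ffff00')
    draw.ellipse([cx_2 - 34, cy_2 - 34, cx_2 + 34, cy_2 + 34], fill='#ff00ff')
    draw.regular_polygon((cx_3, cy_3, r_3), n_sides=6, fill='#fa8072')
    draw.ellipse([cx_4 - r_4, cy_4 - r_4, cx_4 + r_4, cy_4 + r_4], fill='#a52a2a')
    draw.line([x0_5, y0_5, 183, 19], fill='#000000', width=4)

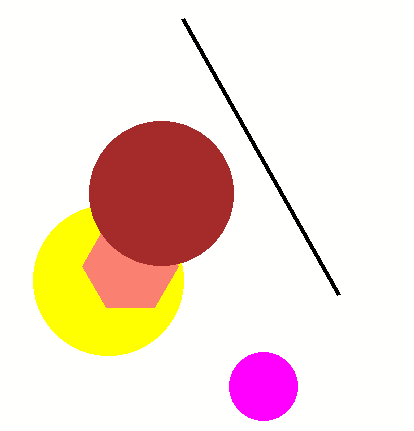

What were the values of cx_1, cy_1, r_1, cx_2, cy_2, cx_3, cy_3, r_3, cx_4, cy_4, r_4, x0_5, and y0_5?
cx_1 = 108; cy_1 = 280; r_1 = 75; cx_2 = 263; cy_2 = 386; cx_3 = 130; cy_3 = 266; r_3 = 48; cx_4 = 161; cy_4 = 193; r_4 = 72; x0_5 = 339; y0_5 = 295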